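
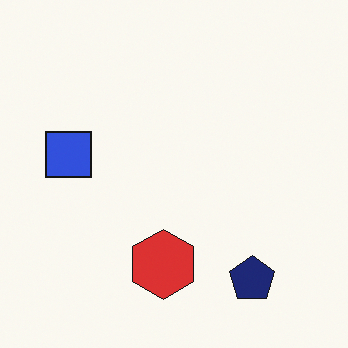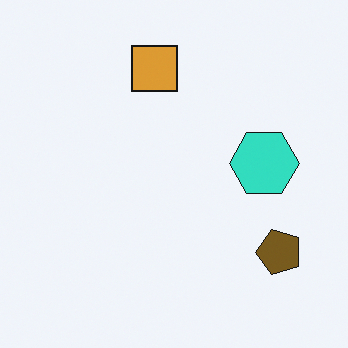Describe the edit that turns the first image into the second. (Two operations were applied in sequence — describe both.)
It was hue-shifted by a large amount, then transposed (reflected across the top-left ↔ bottom-right diagonal).

Every shape's color has rotated by the same amount around the hue wheel — a uniform hue shift. Shapes have swapped their row and column positions — what was in the top-right is now in the bottom-left — a diagonal reflection.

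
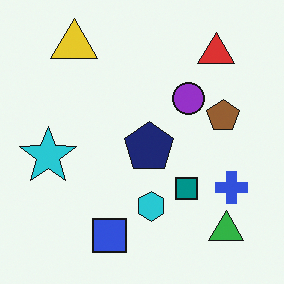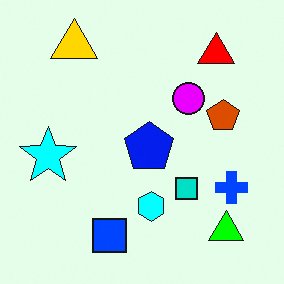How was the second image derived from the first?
The transformation is: heavily oversaturated.

All colors are more vivid — a global saturation change.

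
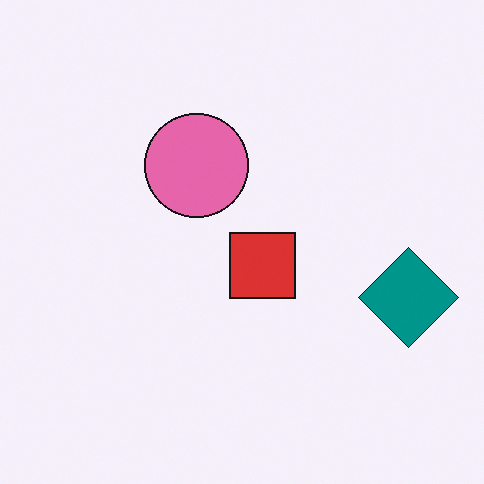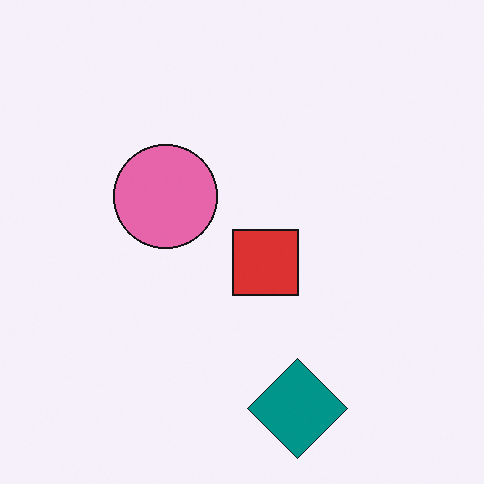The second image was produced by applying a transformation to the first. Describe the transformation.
It was transposed (reflected across the top-left ↔ bottom-right diagonal).

Shapes have swapped their row and column positions — what was in the top-right is now in the bottom-left — a diagonal reflection.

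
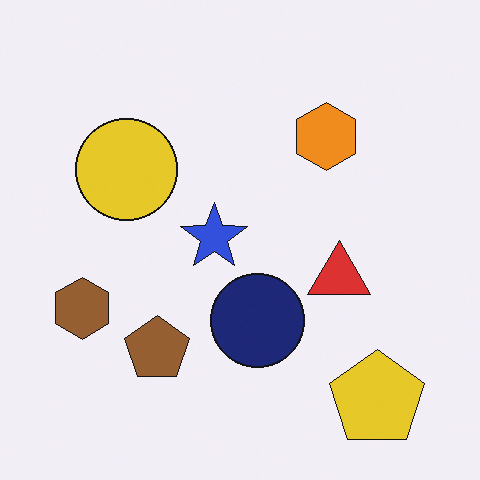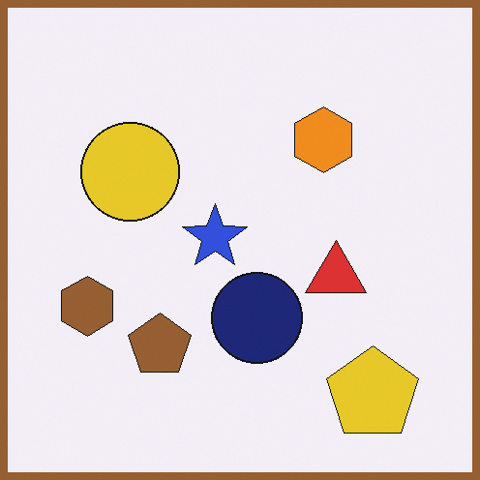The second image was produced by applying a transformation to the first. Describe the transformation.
The second image is the first framed with a brown border.

A solid brown frame runs around the edge of the second image, with the content slightly shrunk inside it.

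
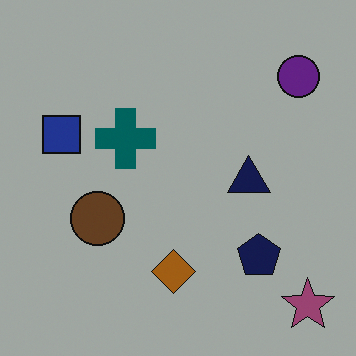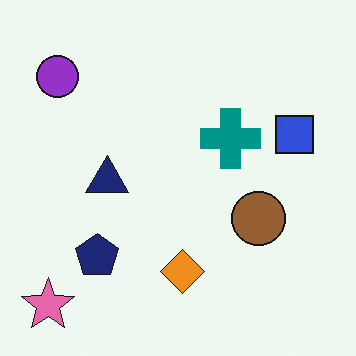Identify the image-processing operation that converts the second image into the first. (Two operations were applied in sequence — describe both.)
This is the original image flipped horizontally (left ↔ right), then substantially darkened.

The pink star is in the bottom-left of the second image and the bottom-right of the first — shapes on opposite sides of the vertical midline have swapped in a mirror flip. Every pixel — background and shapes alike — is uniformly darkened.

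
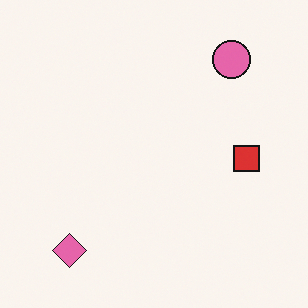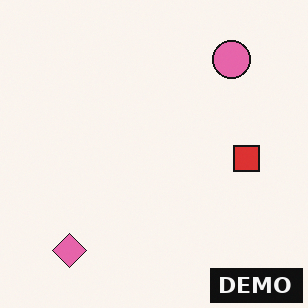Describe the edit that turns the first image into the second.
This is the original image watermarked with the text "DEMO" in the lower-right corner.

A dark label reading "DEMO" appears in the lower-right corner.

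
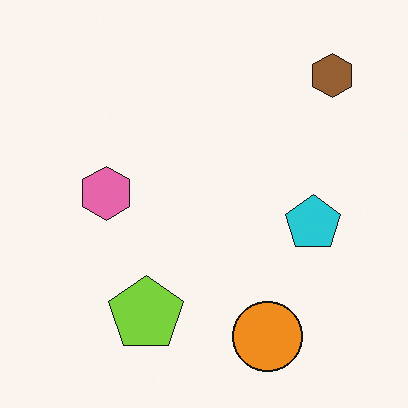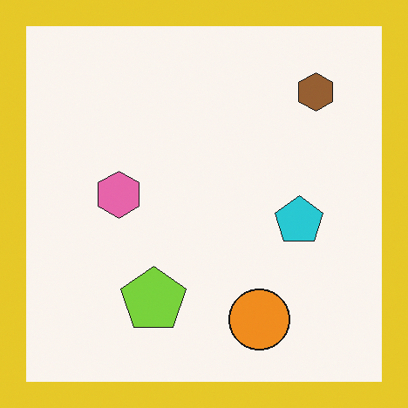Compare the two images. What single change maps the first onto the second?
Framed with a yellow border.

A solid yellow frame runs around the edge of the second image, with the content slightly shrunk inside it.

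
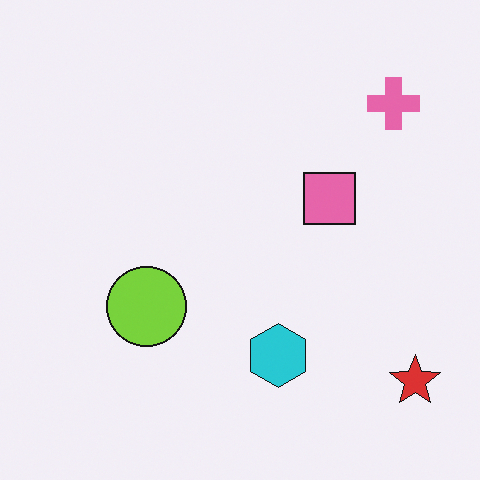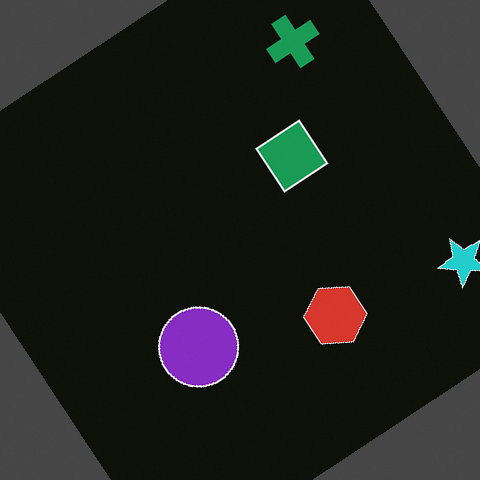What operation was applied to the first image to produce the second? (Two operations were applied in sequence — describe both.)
The image was color-inverted (negative), then rotated counter-clockwise by a large amount — several tens of degrees.

The light background has become dark and every shape's color is its complement — a photographic negative. Every shape is tilted by the same angle and the image corners show triangular fill wedges — a whole-image rotation by a non-right angle.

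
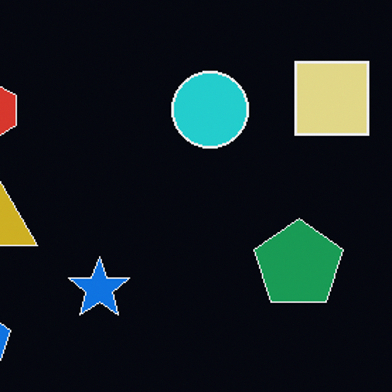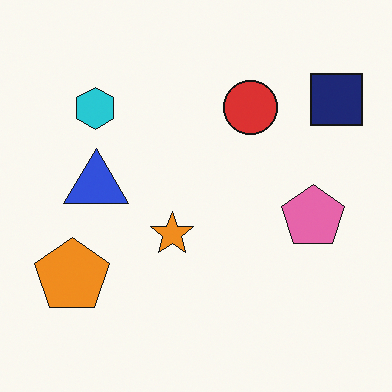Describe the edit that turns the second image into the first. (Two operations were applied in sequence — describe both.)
It was color-inverted (negative), then cropped to a modestly smaller region and rescaled.

The light background has become dark and every shape's color is its complement — a photographic negative. The visible shapes are larger and the field of view is narrower; shapes near the original edges may be partly or wholly outside the frame — a crop-and-rescale.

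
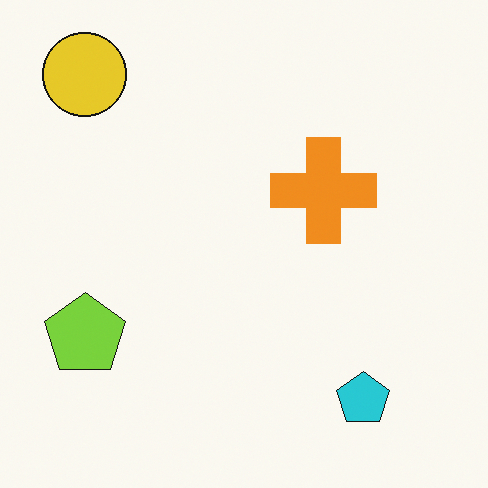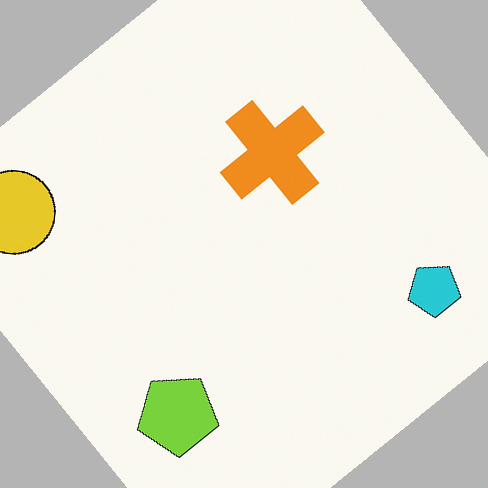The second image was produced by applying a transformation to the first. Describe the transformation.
The image was rotated counter-clockwise by a large amount — several tens of degrees.

Every shape is tilted by the same angle and the image corners show triangular fill wedges — a whole-image rotation by a non-right angle.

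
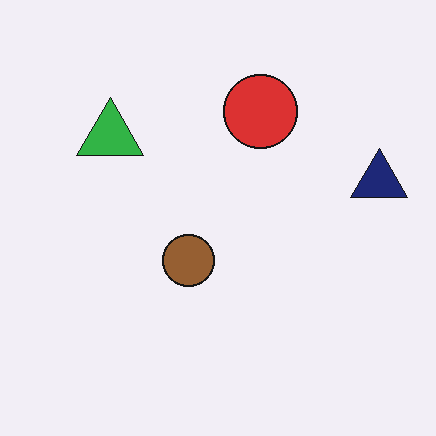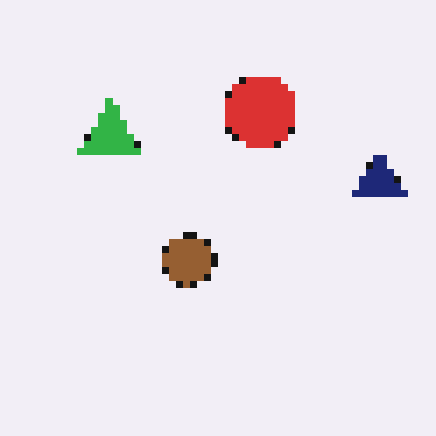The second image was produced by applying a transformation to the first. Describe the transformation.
It was moderately pixelated.

Shapes are reduced to large square blocks; fine edges and outlines are lost — a downscale-then-upscale (mosaic) effect.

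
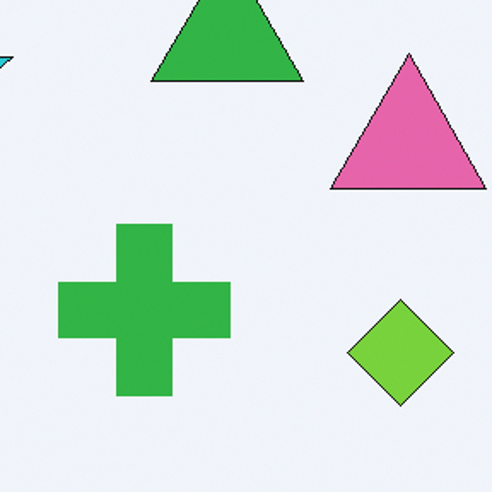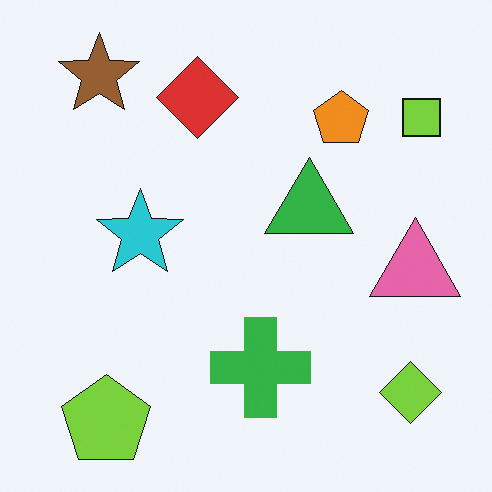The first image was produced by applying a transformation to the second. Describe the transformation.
It was cropped to a noticeably smaller region and rescaled.

The visible shapes are larger and the field of view is narrower; shapes near the original edges may be partly or wholly outside the frame — a crop-and-rescale.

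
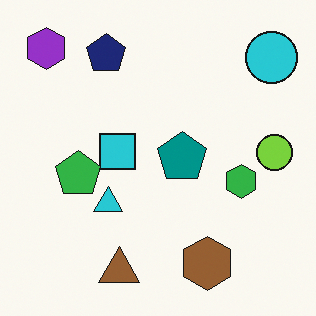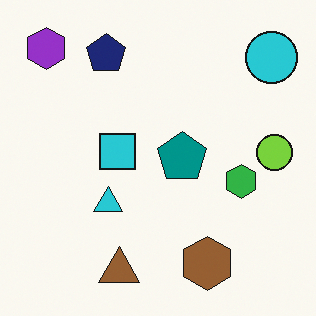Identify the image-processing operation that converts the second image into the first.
Overlaid with an additional green pentagon.

A green pentagon appears in the first image that is absent from the second.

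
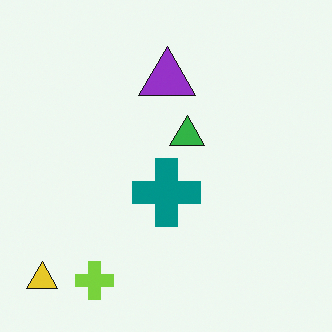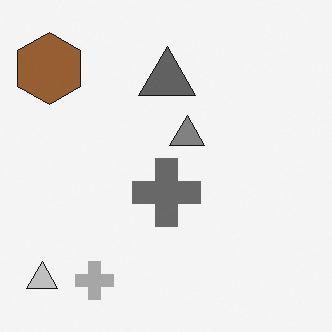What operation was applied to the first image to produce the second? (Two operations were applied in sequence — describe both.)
The image was converted to grayscale, then overlaid with an additional brown hexagon.

All color is removed — every shape is now a shade of grey. A brown hexagon appears in the second image that is absent from the first.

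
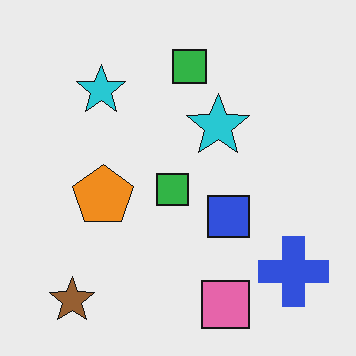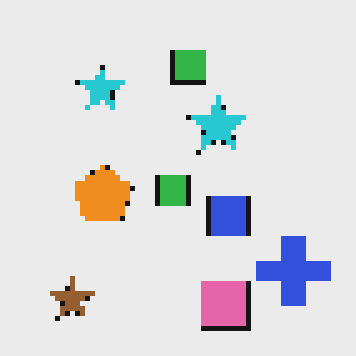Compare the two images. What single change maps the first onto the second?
The image was mildly pixelated.

Shapes are reduced to large square blocks; fine edges and outlines are lost — a downscale-then-upscale (mosaic) effect.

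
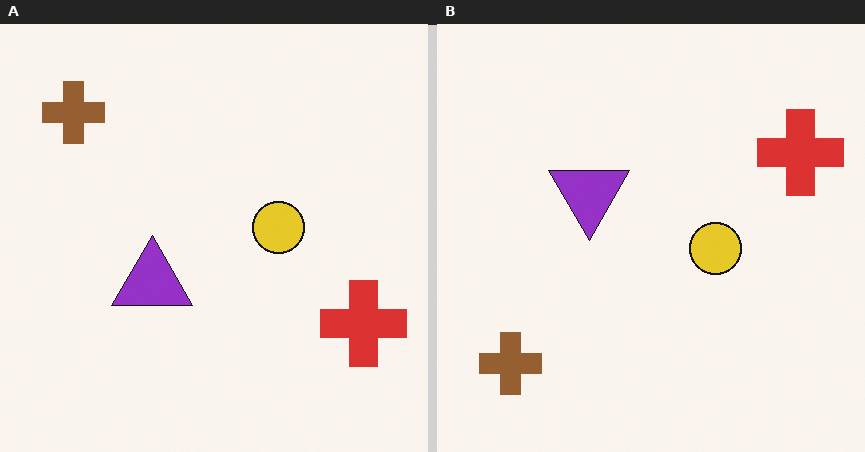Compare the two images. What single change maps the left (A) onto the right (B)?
Flipped vertically (top ↔ bottom).

The brown cross is in the top-left of the left (A) image and the bottom-left of the right (B) — shapes on opposite sides of the horizontal midline have swapped in a mirror flip.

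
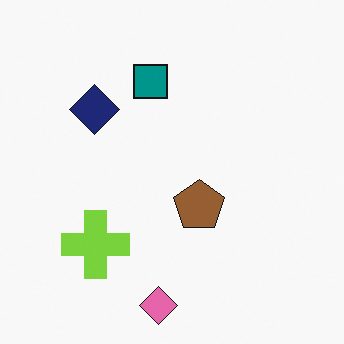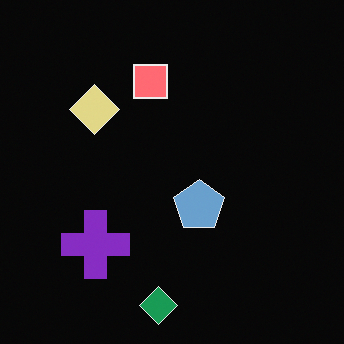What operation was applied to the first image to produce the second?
The transformation is: color-inverted (negative).

The light background has become dark and every shape's color is its complement — a photographic negative.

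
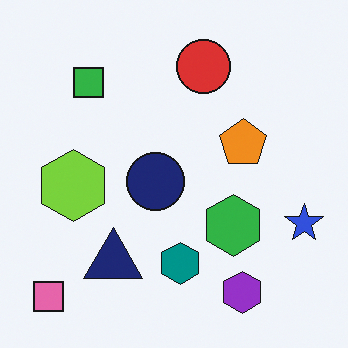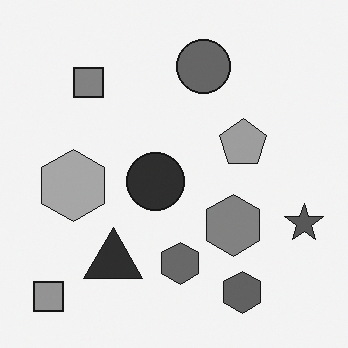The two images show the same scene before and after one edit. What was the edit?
It was converted to grayscale.

All color is removed — every shape is now a shade of grey.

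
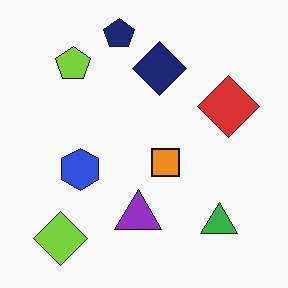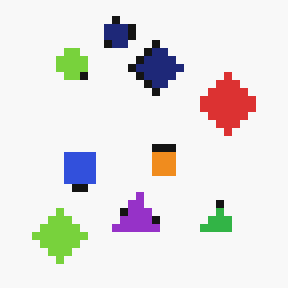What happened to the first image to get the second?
It was pixelated into visible square blocks.

Shapes are reduced to large square blocks; fine edges and outlines are lost — a downscale-then-upscale (mosaic) effect.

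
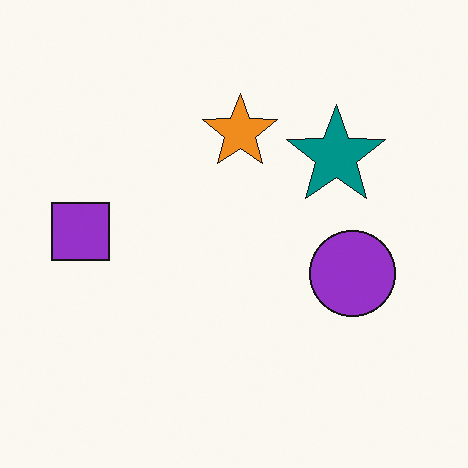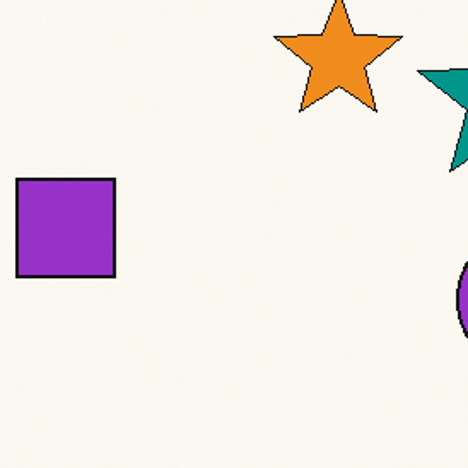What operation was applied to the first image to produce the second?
The image was cropped tightly and scaled back up.

The visible shapes are larger and the field of view is narrower; shapes near the original edges may be partly or wholly outside the frame — a crop-and-rescale.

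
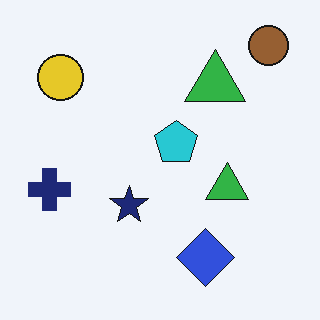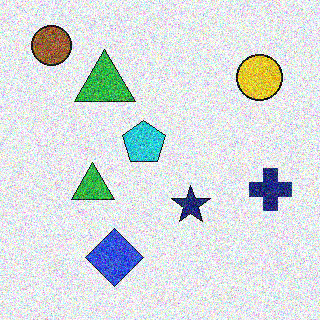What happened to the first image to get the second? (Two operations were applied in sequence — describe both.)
This is the original image flipped horizontally (left ↔ right), then degraded with heavy additive noise.

The navy cross is in the left of the first image and the right of the second — shapes on opposite sides of the vertical midline have swapped in a mirror flip. Random speckle covers the whole image, including the flat background.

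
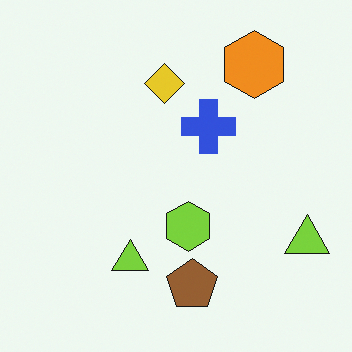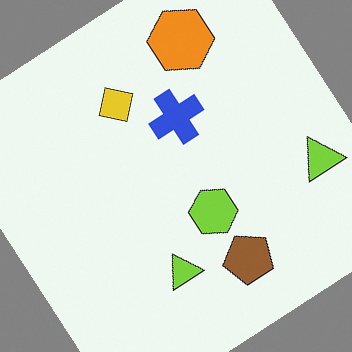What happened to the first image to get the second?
This is the original image rotated counter-clockwise by a large amount — several tens of degrees.

Every shape is tilted by the same angle and the image corners show triangular fill wedges — a whole-image rotation by a non-right angle.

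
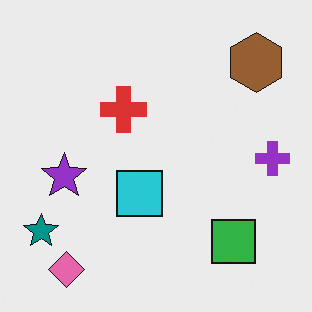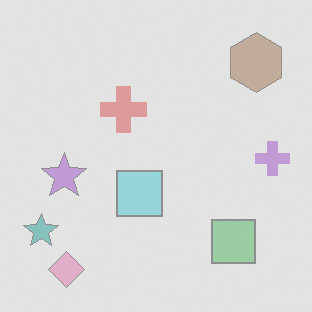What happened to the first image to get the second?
This is the original image given much lower contrast.

Tones are pushed toward mid-grey across the whole image — a global contrast change.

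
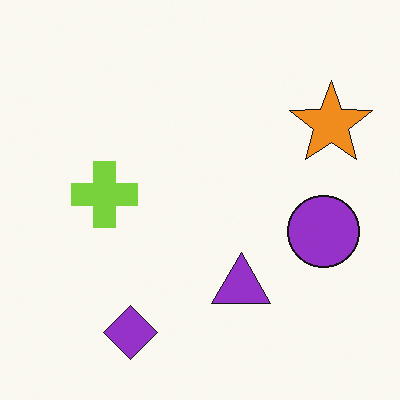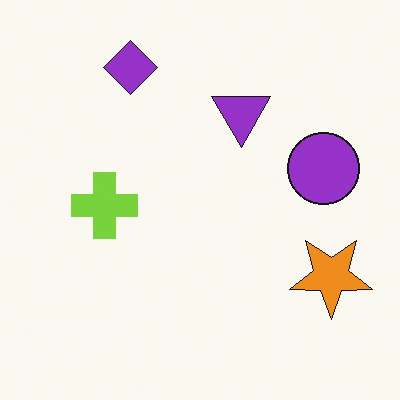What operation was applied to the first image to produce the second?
This is the original image flipped vertically (top ↔ bottom).

The purple diamond is in the bottom-left of the first image and the top-left of the second — shapes on opposite sides of the horizontal midline have swapped in a mirror flip.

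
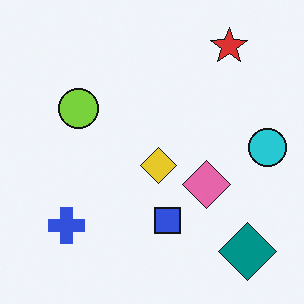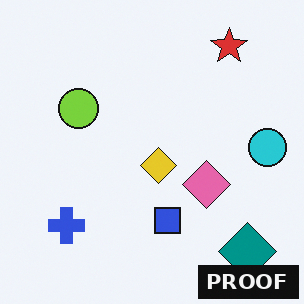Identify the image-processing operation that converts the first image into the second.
The image was watermarked with the text "PROOF" in the lower-right corner.

A dark label reading "PROOF" appears in the lower-right corner.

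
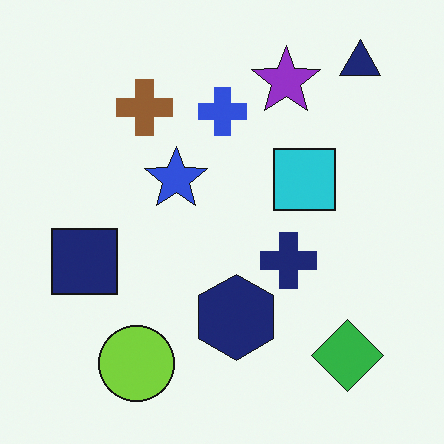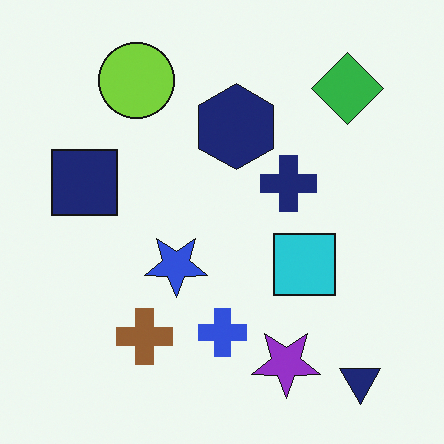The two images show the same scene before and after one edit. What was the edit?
The second image is the first flipped vertically (top ↔ bottom).

The navy triangle is in the top-right of the first image and the bottom-right of the second — shapes on opposite sides of the horizontal midline have swapped in a mirror flip.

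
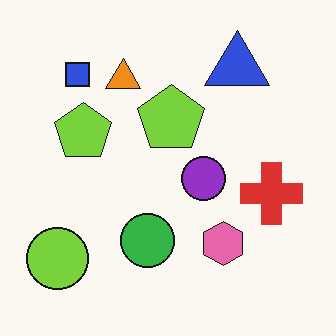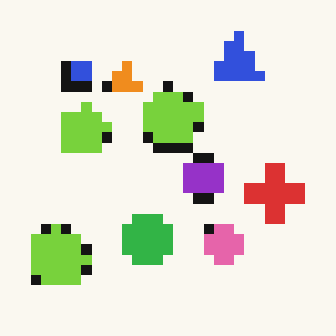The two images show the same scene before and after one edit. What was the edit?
The image was coarsely pixelated.

Shapes are reduced to large square blocks; fine edges and outlines are lost — a downscale-then-upscale (mosaic) effect.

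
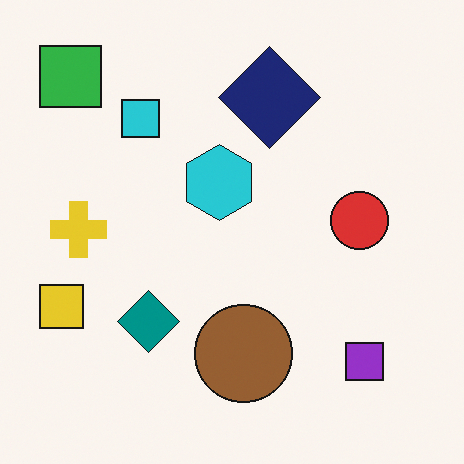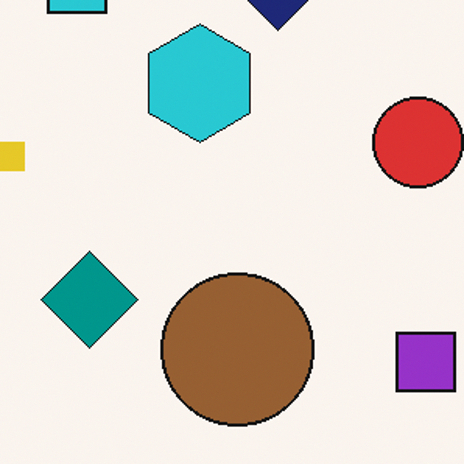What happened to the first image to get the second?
Cropped slightly and scaled back up.

The visible shapes are larger and the field of view is narrower; shapes near the original edges may be partly or wholly outside the frame — a crop-and-rescale.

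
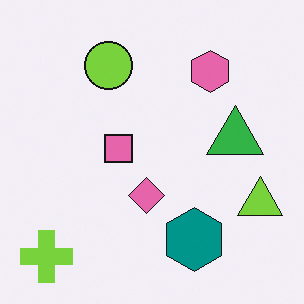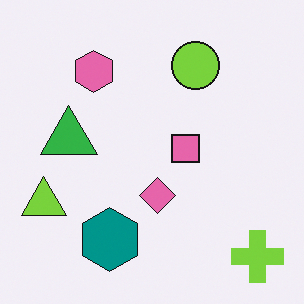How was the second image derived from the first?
The transformation is: flipped horizontally (left ↔ right).

The lime triangle is in the right of the first image and the left of the second — shapes on opposite sides of the vertical midline have swapped in a mirror flip.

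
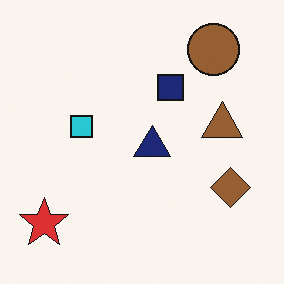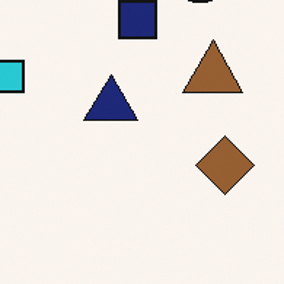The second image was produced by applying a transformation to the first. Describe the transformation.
Cropped slightly and scaled back up.

The visible shapes are larger and the field of view is narrower; shapes near the original edges may be partly or wholly outside the frame — a crop-and-rescale.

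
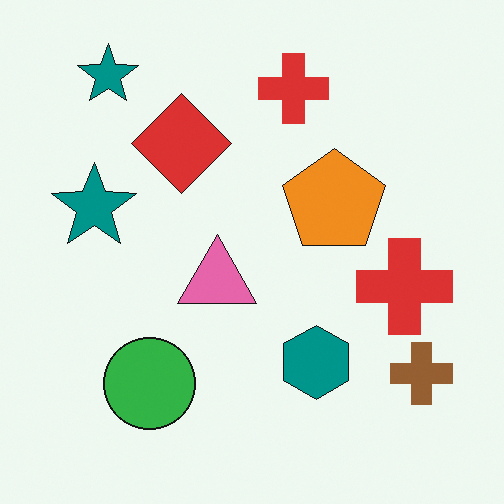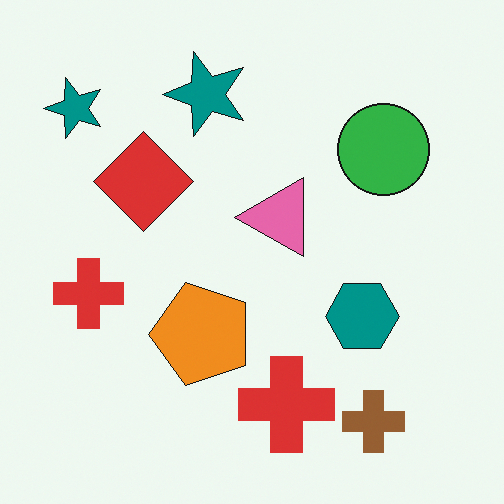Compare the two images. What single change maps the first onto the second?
The image was transposed (reflected across the top-left ↔ bottom-right diagonal).

Shapes have swapped their row and column positions — what was in the top-right is now in the bottom-left — a diagonal reflection.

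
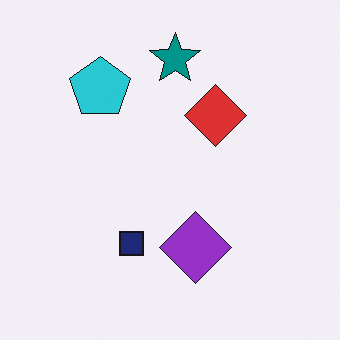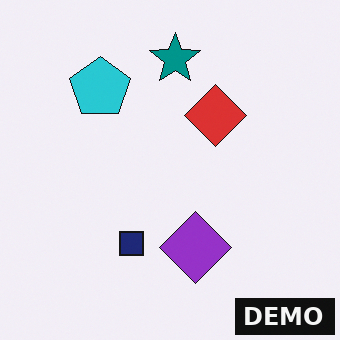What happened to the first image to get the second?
It was watermarked with the text "DEMO" in the lower-right corner.

A dark label reading "DEMO" appears in the lower-right corner.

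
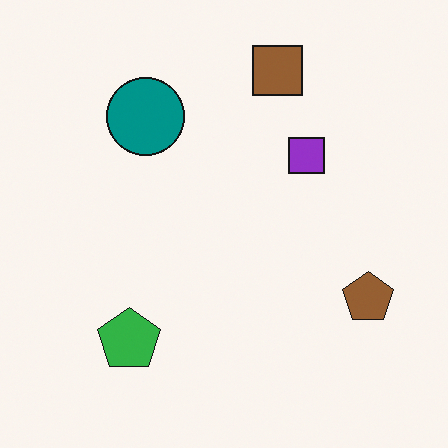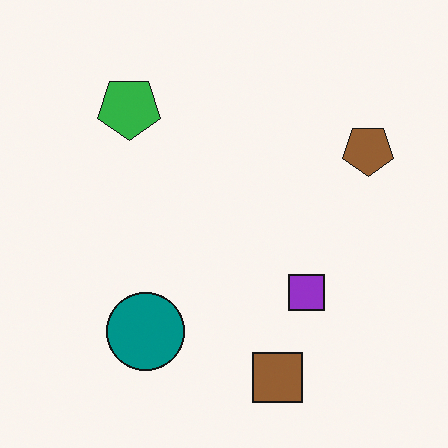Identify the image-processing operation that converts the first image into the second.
The second image is the first flipped vertically (top ↔ bottom).

The brown square is in the top of the first image and the bottom of the second — shapes on opposite sides of the horizontal midline have swapped in a mirror flip.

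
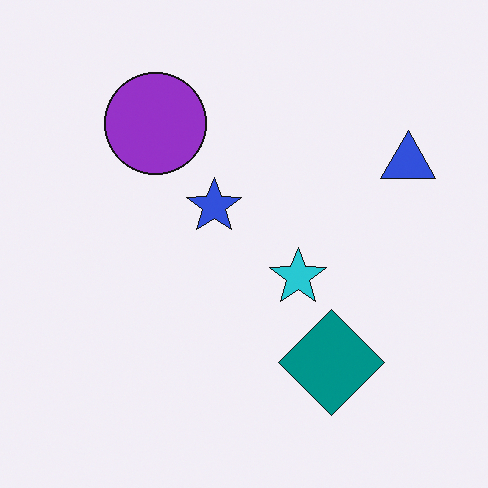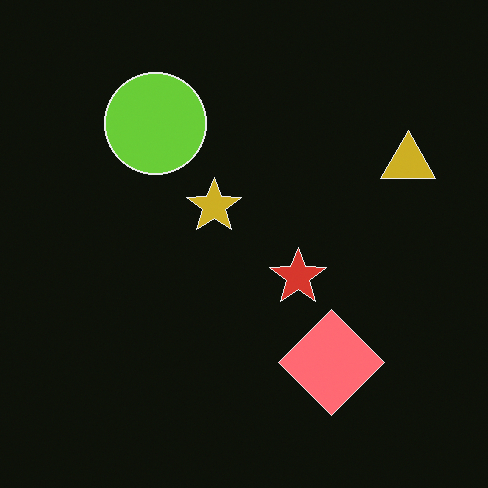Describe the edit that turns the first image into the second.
The transformation is: color-inverted (negative).

The light background has become dark and every shape's color is its complement — a photographic negative.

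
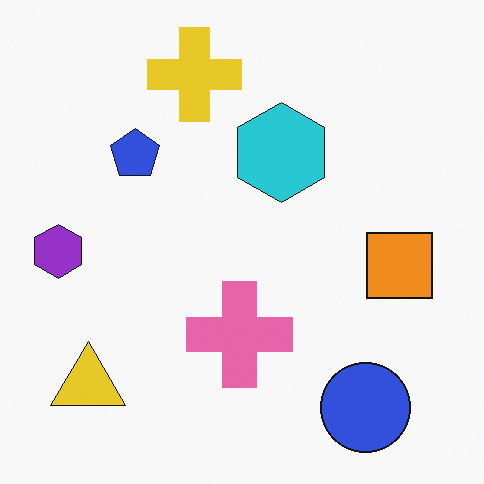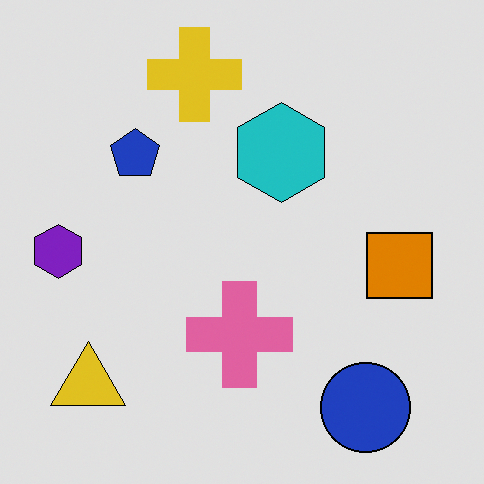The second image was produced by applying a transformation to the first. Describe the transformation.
The transformation is: posterized to a reduced palette.

Each flat color has snapped to a coarser quantized level — most visibly, the near-white background has dropped to a flat grey.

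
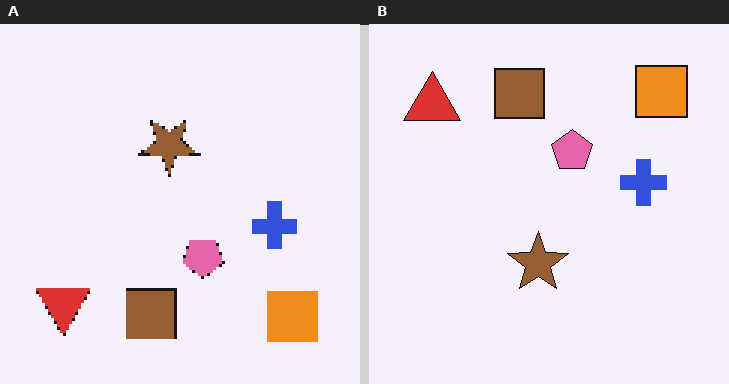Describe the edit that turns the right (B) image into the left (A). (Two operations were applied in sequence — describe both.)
This is the original image flipped vertically (top ↔ bottom), then lightly pixelated (a mild mosaic effect).

The orange square is in the top-right of the right (B) image and the bottom-right of the left (A) — shapes on opposite sides of the horizontal midline have swapped in a mirror flip. Shapes are reduced to large square blocks; fine edges and outlines are lost — a downscale-then-upscale (mosaic) effect.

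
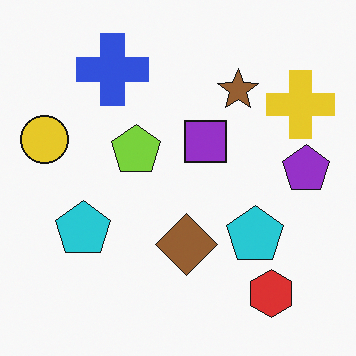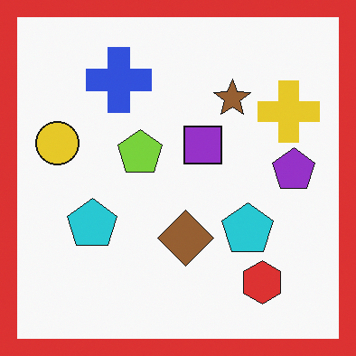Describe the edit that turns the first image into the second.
The image was framed with a red border.

A solid red frame runs around the edge of the second image, with the content slightly shrunk inside it.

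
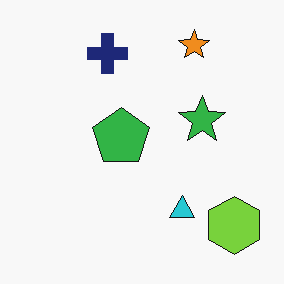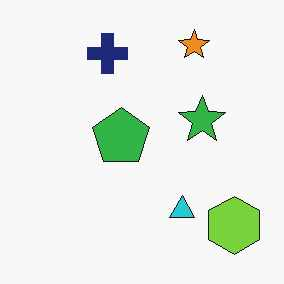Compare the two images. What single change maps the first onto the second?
The transformation is: given moderate JPEG compression.

Blocky 8×8 compression artifacts appear around shape edges and the flat background shows ringing — characteristic JPEG degradation.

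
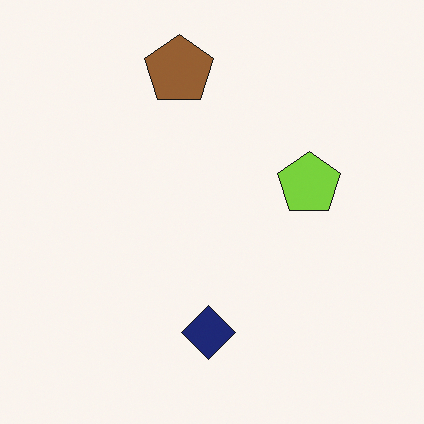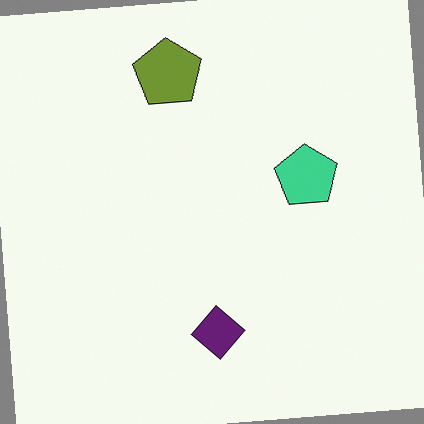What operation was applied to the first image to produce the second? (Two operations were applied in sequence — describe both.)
This is the original image rotated counter-clockwise by a small amount, then hue-shifted by a small amount.

Every shape is tilted by the same angle and the image corners show triangular fill wedges — a whole-image rotation by a non-right angle. Every shape's color has rotated by the same amount around the hue wheel — a uniform hue shift.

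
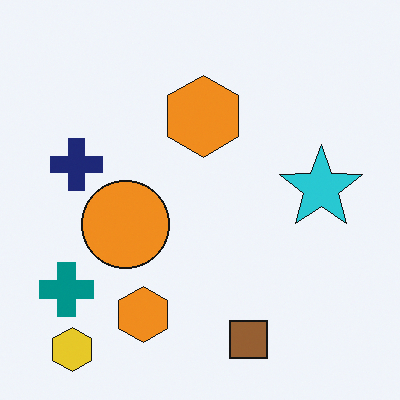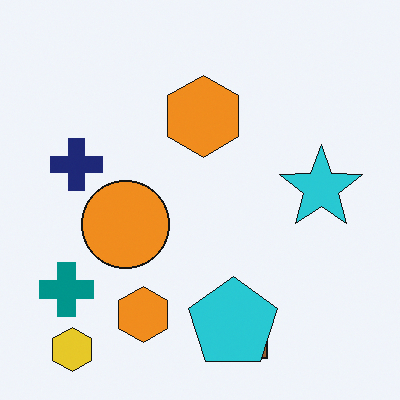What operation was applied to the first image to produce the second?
The second image is the first overlaid with an additional cyan pentagon.

A cyan pentagon appears in the second image that is absent from the first.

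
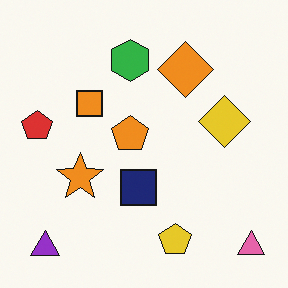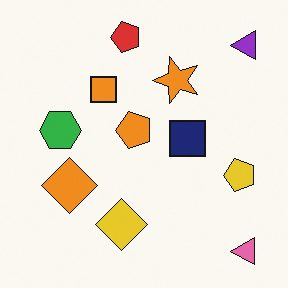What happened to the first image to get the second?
Transposed (reflected across the top-left ↔ bottom-right diagonal).

Shapes have swapped their row and column positions — what was in the top-right is now in the bottom-left — a diagonal reflection.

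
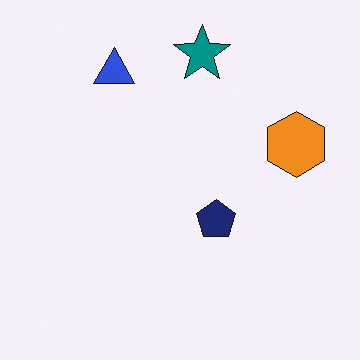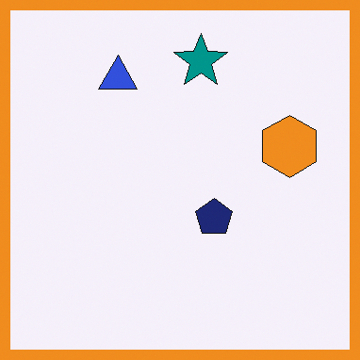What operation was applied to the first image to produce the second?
Framed with a orange border.

A solid orange frame runs around the edge of the second image, with the content slightly shrunk inside it.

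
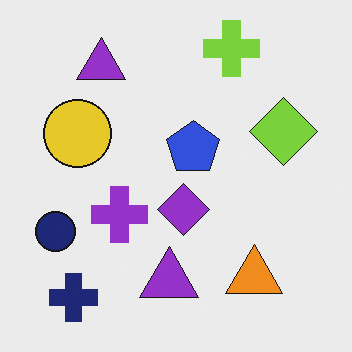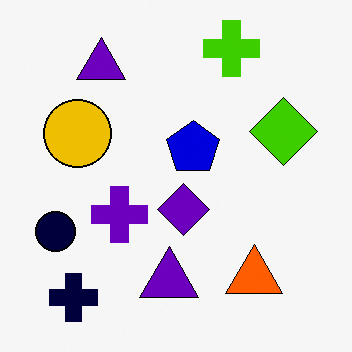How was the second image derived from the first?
The transformation is: boosted in contrast.

Tones are pushed away from mid-grey across the whole image — a global contrast change.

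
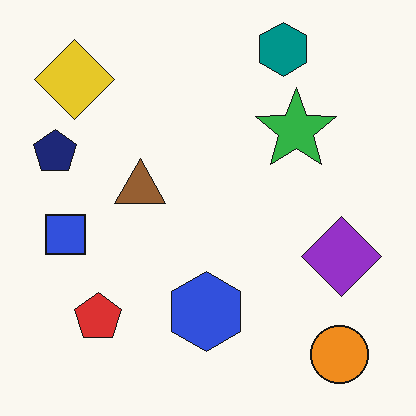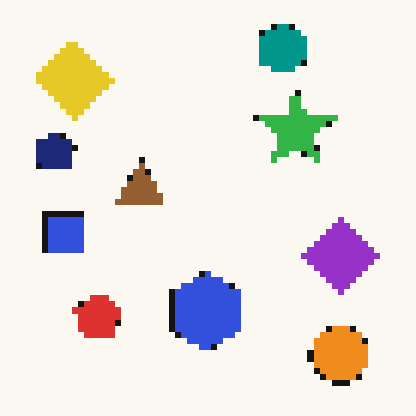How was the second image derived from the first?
The transformation is: pixelated into visible square blocks.

Shapes are reduced to large square blocks; fine edges and outlines are lost — a downscale-then-upscale (mosaic) effect.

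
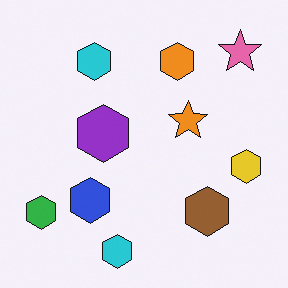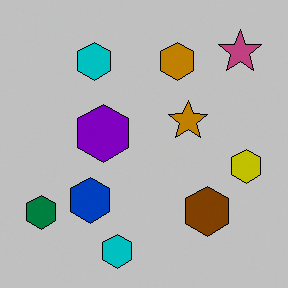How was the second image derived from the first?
It was heavily posterized to just a handful of flat colors.

Each flat color has snapped to a coarser quantized level — most visibly, the near-white background has dropped to a flat grey.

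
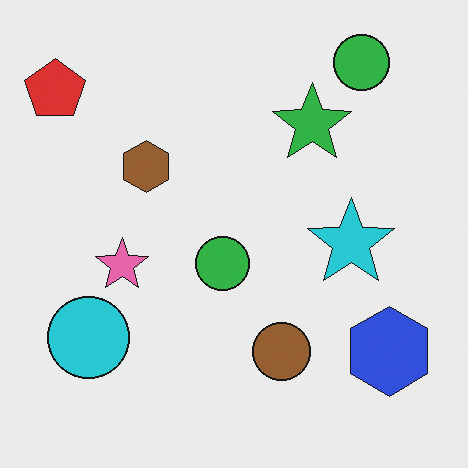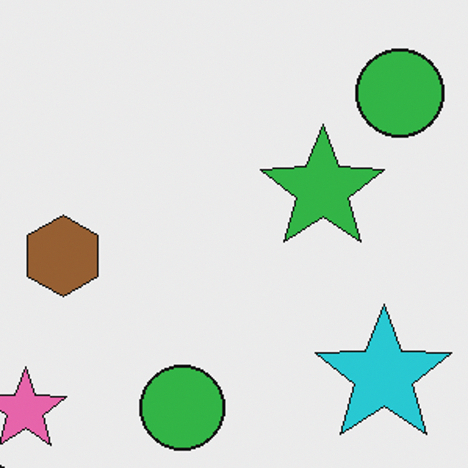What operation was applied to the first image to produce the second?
This is the original image cropped slightly and scaled back up.

The visible shapes are larger and the field of view is narrower; shapes near the original edges may be partly or wholly outside the frame — a crop-and-rescale.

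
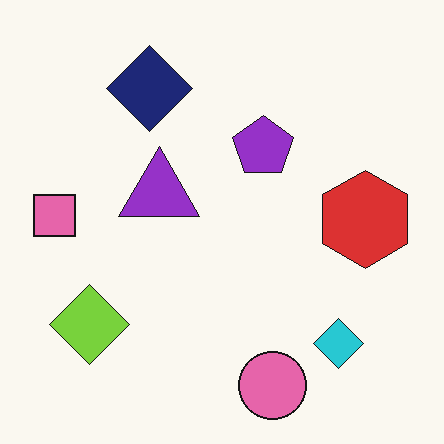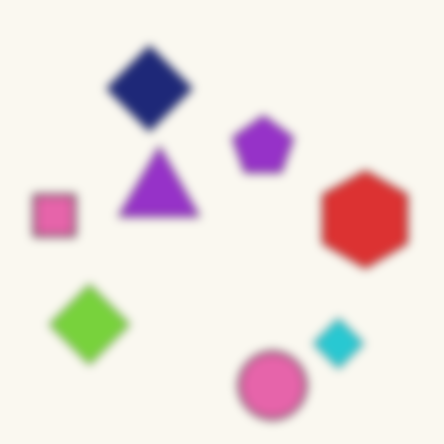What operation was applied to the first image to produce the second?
The image was moderately blurred.

Shape edges and outlines are uniformly softened across the whole image.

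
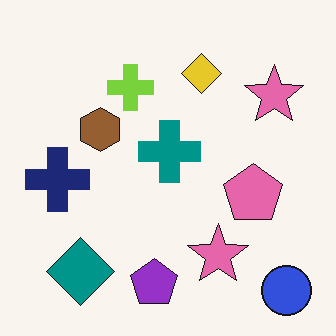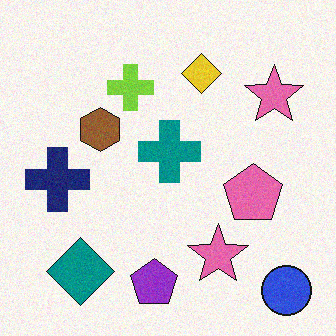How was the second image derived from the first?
Degraded with subtle gaussian noise.

Random speckle covers the whole image, including the flat background.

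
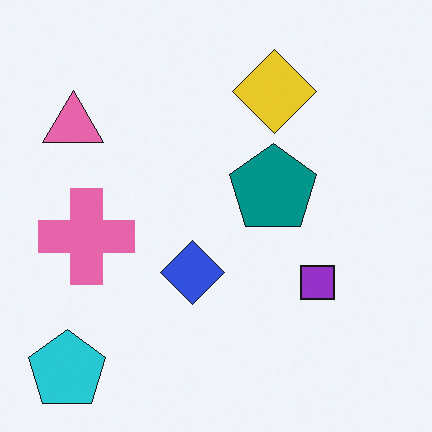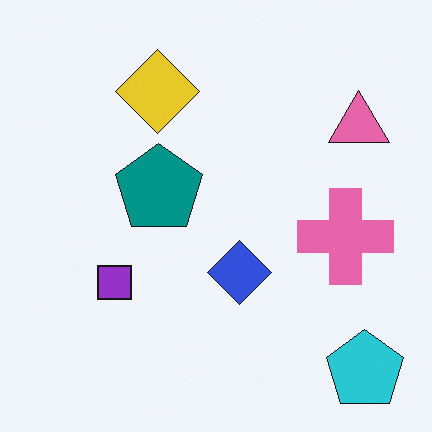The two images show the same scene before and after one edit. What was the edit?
The second image is the first flipped horizontally (left ↔ right).

The cyan pentagon is in the bottom-left of the first image and the bottom-right of the second — shapes on opposite sides of the vertical midline have swapped in a mirror flip.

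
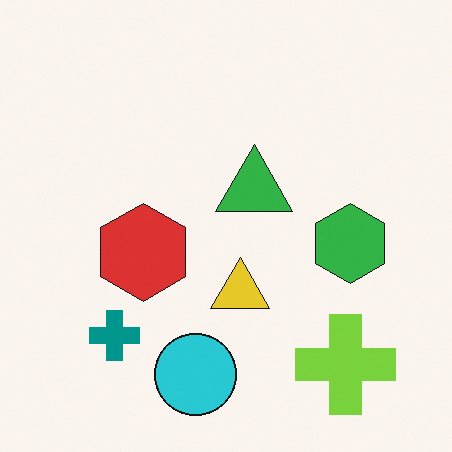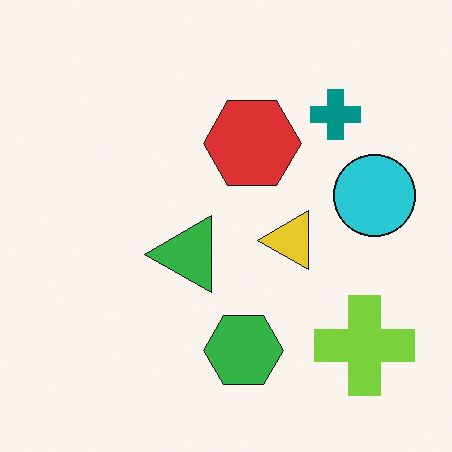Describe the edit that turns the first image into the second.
This is the original image transposed (reflected across the top-left ↔ bottom-right diagonal).

Shapes have swapped their row and column positions — what was in the top-right is now in the bottom-left — a diagonal reflection.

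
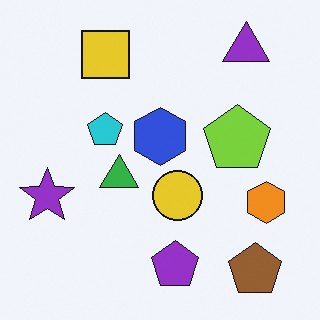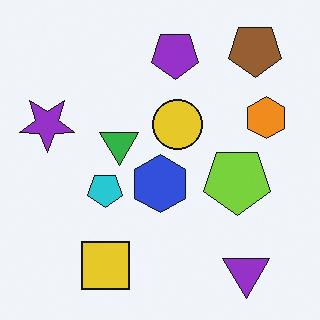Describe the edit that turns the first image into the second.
Flipped vertically (top ↔ bottom).

The purple triangle is in the top-right of the first image and the bottom-right of the second — shapes on opposite sides of the horizontal midline have swapped in a mirror flip.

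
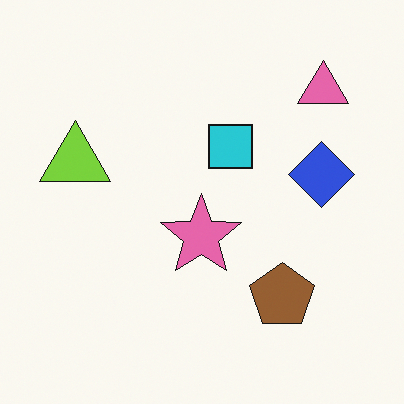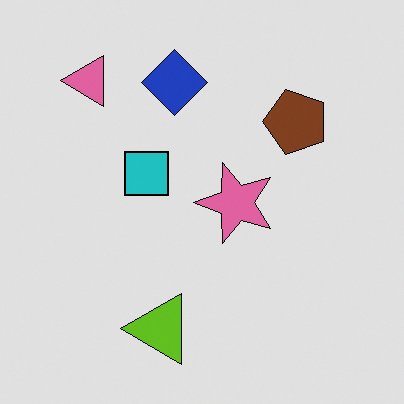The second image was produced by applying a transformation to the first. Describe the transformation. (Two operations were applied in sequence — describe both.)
The second image is the first posterized to a reduced palette, then rotated 90° counter-clockwise.

Each flat color has snapped to a coarser quantized level — most visibly, the near-white background has dropped to a flat grey. The pink triangle sits in the top-right of the first image and the top-left of the second — consistent with a whole-image 90° counter-clockwise rotation.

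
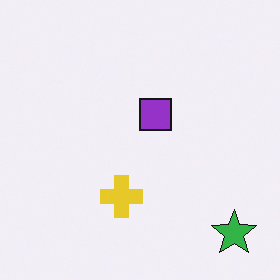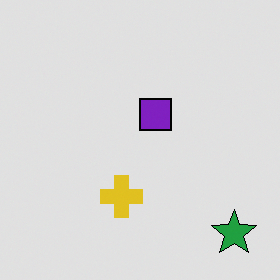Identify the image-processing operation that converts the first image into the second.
Moderately posterized.

Each flat color has snapped to a coarser quantized level — most visibly, the near-white background has dropped to a flat grey.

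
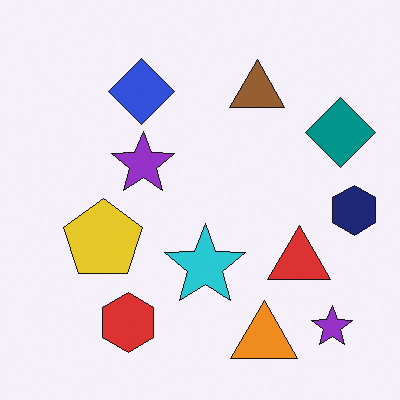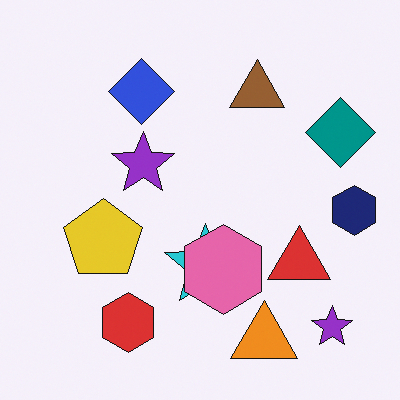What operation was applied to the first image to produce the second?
It was overlaid with an additional pink hexagon.

A pink hexagon appears in the second image that is absent from the first.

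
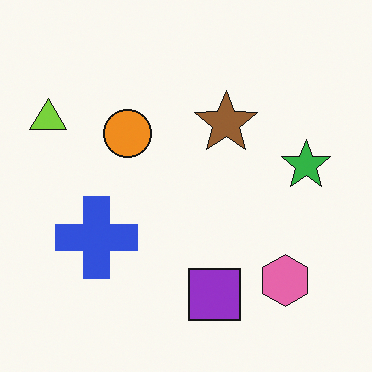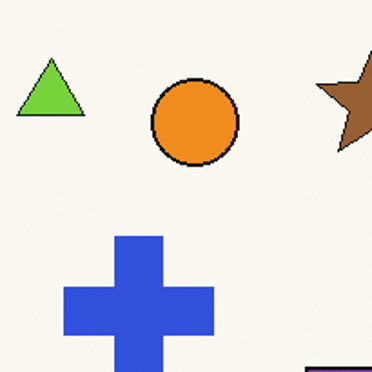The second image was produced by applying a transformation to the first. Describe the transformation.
It was cropped tightly and scaled back up.

The visible shapes are larger and the field of view is narrower; shapes near the original edges may be partly or wholly outside the frame — a crop-and-rescale.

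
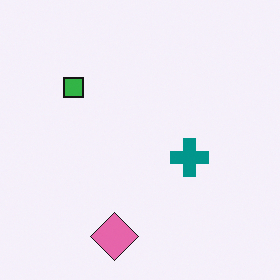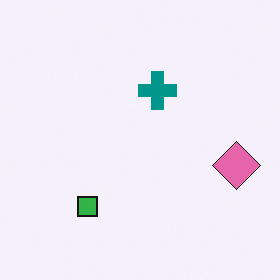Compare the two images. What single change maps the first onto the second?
The image was rotated 90° counter-clockwise.

The pink diamond sits in the bottom of the first image and the right of the second — consistent with a whole-image 90° counter-clockwise rotation.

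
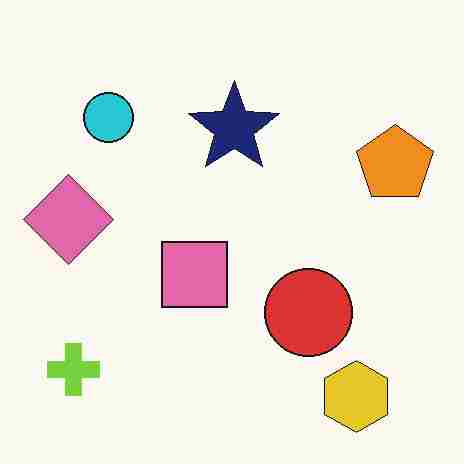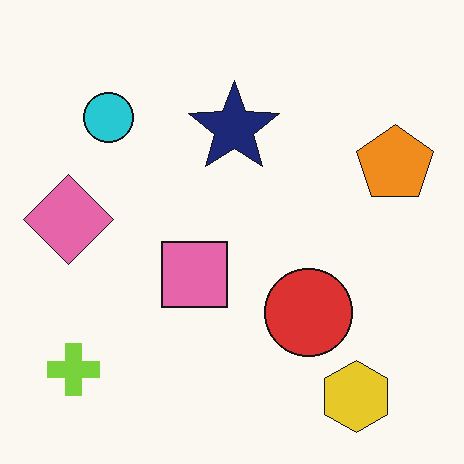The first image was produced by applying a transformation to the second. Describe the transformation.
It was heavily JPEG-compressed with obvious blocking artifacts.

Blocky 8×8 compression artifacts appear around shape edges and the flat background shows ringing — characteristic JPEG degradation.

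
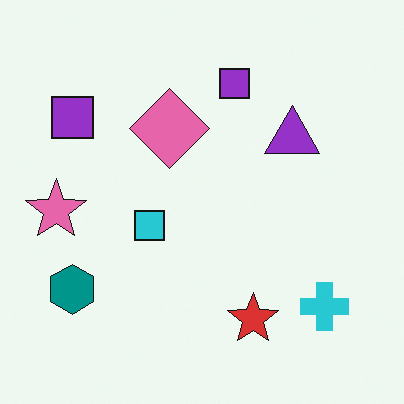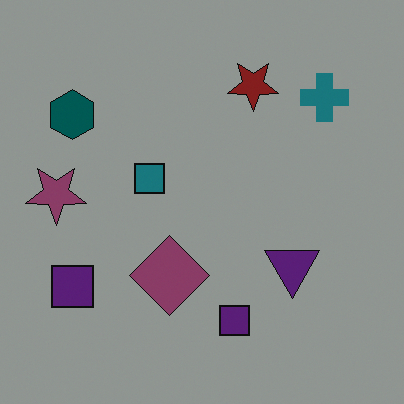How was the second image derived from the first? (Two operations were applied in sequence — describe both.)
This is the original image flipped vertically (top ↔ bottom), then darkened a lot.

The red star is in the bottom of the first image and the top of the second — shapes on opposite sides of the horizontal midline have swapped in a mirror flip. Every pixel — background and shapes alike — is uniformly darkened.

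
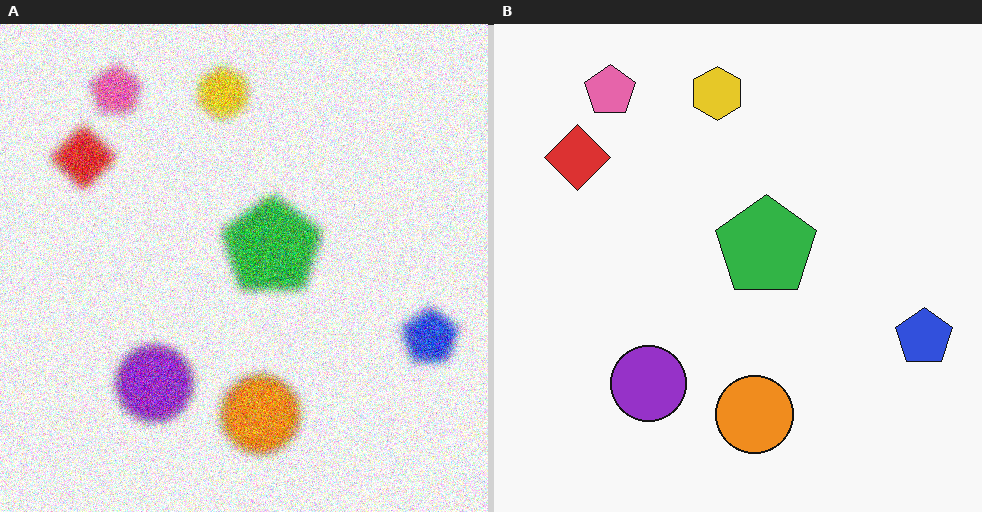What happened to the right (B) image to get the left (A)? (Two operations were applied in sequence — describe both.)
The left (A) image is the right (B) heavily blurred, then degraded with a thick layer of grain.

Shape edges and outlines are uniformly softened across the whole image. Random speckle covers the whole image, including the flat background.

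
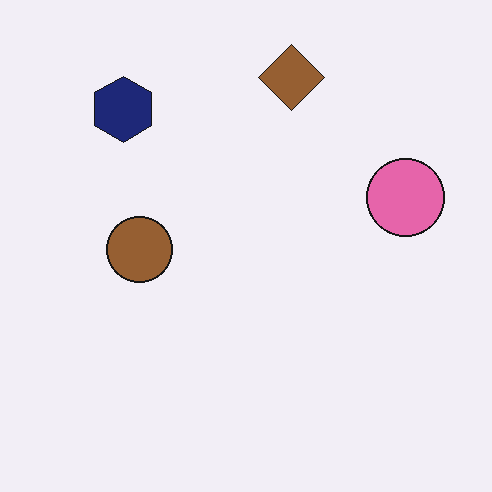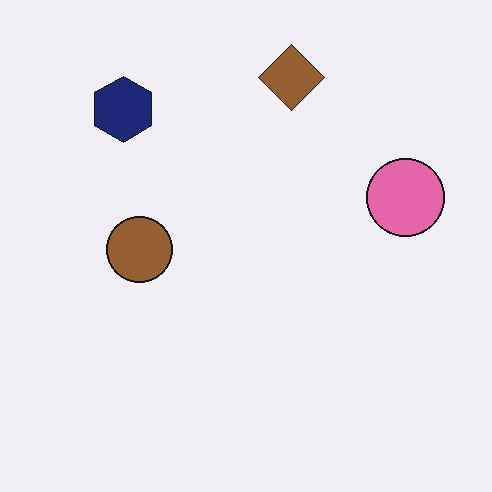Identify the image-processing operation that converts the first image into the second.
The second image is the first JPEG-compressed with visible artifacts.

Blocky 8×8 compression artifacts appear around shape edges and the flat background shows ringing — characteristic JPEG degradation.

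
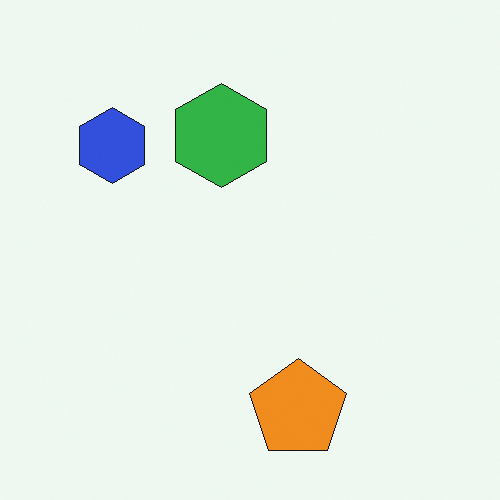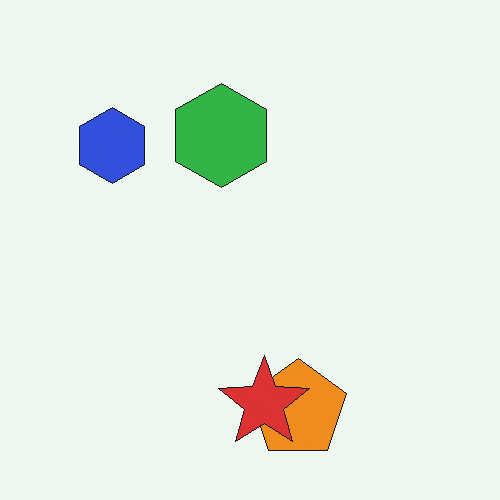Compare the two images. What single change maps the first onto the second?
The image was overlaid with an additional red star.

A red star appears in the second image that is absent from the first.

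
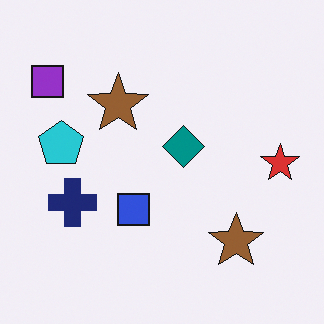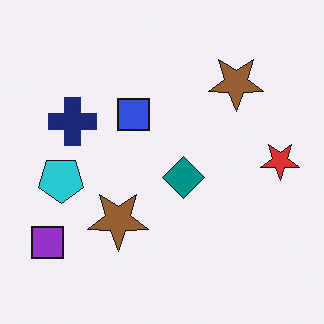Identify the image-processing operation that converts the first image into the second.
Flipped vertically (top ↔ bottom).

The purple square is in the top-left of the first image and the bottom-left of the second — shapes on opposite sides of the horizontal midline have swapped in a mirror flip.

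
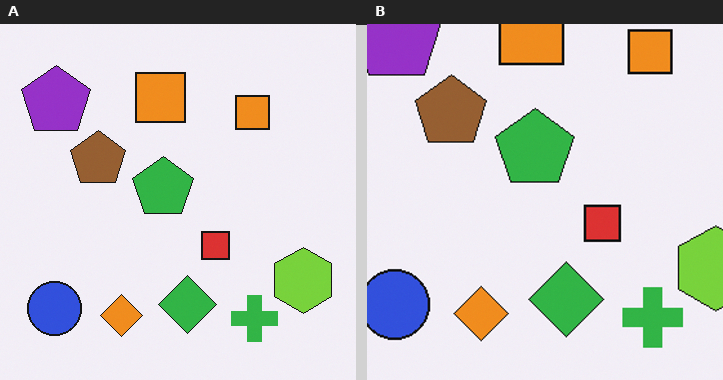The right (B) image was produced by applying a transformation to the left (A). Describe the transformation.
The right (B) image is the left (A) cropped to a modestly smaller region and rescaled.

The visible shapes are larger and the field of view is narrower; shapes near the original edges may be partly or wholly outside the frame — a crop-and-rescale.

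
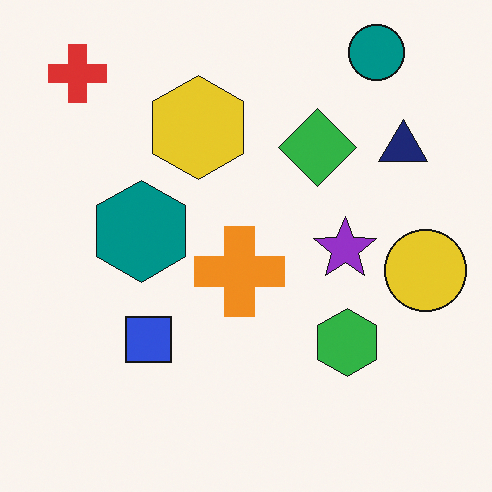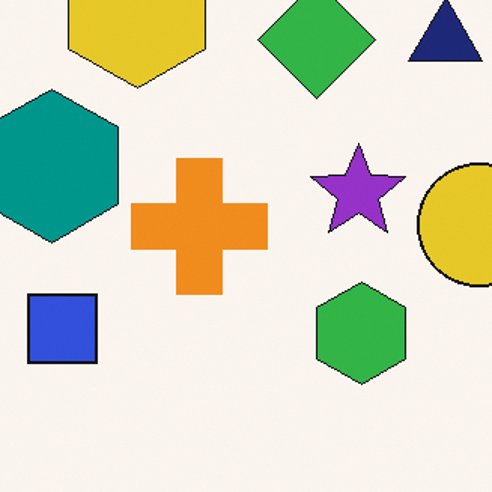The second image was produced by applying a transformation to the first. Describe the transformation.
The transformation is: cropped slightly and scaled back up.

The visible shapes are larger and the field of view is narrower; shapes near the original edges may be partly or wholly outside the frame — a crop-and-rescale.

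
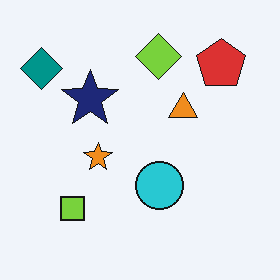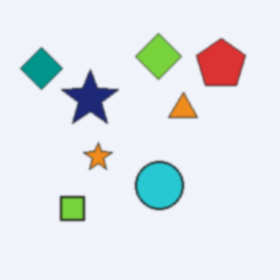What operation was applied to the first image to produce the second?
Slightly softened.

Shape edges and outlines are uniformly softened across the whole image.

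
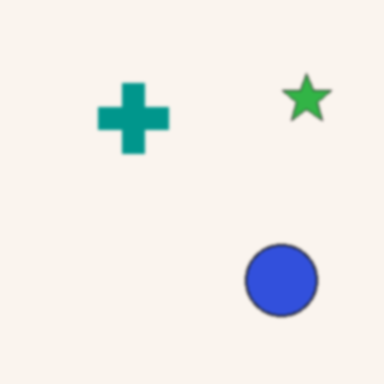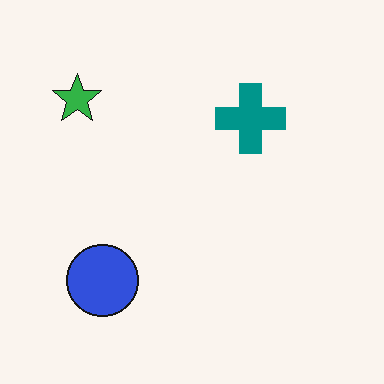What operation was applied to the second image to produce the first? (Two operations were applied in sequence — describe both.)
This is the original image given a subtle gaussian blur, then flipped horizontally (left ↔ right).

Shape edges and outlines are uniformly softened across the whole image. The green star is in the top-left of the second image and the top-right of the first — shapes on opposite sides of the vertical midline have swapped in a mirror flip.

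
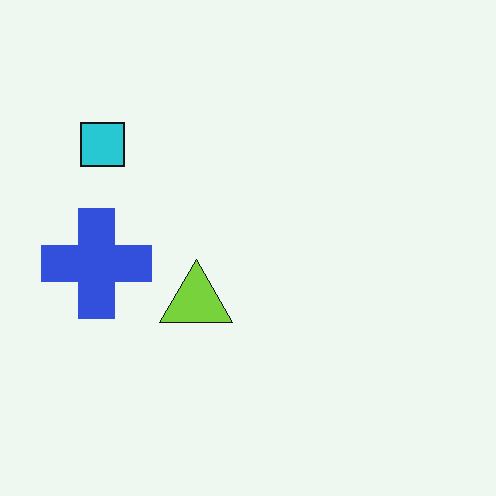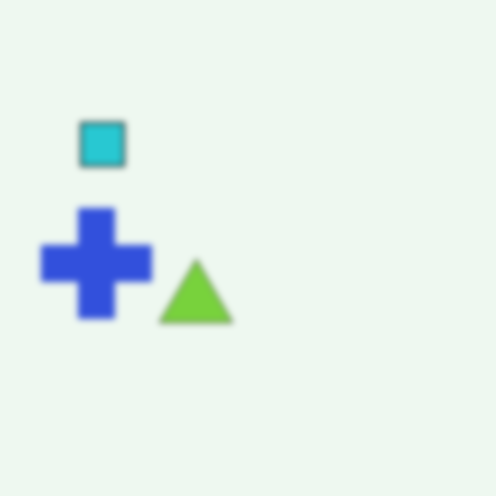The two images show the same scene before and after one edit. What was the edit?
This is the original image moderately blurred.

Shape edges and outlines are uniformly softened across the whole image.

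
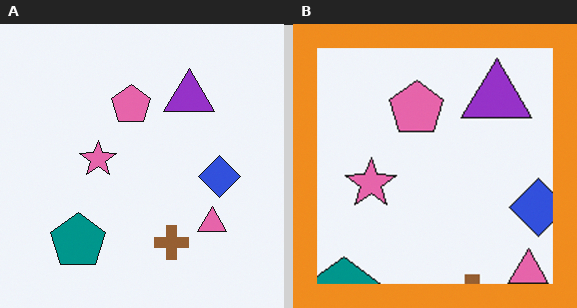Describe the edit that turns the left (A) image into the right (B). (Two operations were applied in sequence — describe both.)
It was cropped tightly and scaled back up, then framed with a orange border.

The visible shapes are larger and the field of view is narrower; shapes near the original edges may be partly or wholly outside the frame — a crop-and-rescale. A solid orange frame runs around the edge of the right (B) image, with the content slightly shrunk inside it.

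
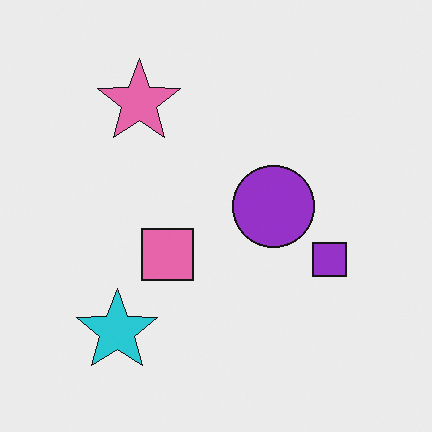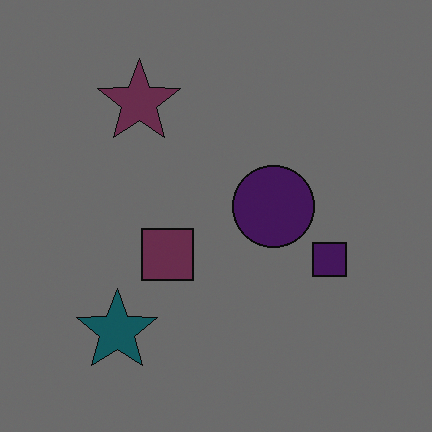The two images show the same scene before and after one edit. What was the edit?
The second image is the first noticeably darkened.

Every pixel — background and shapes alike — is uniformly darkened.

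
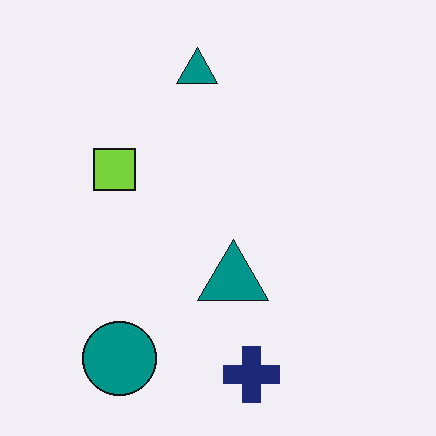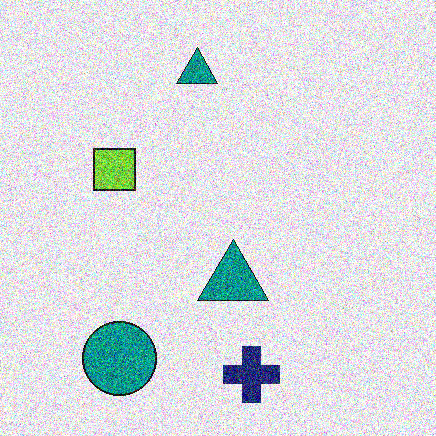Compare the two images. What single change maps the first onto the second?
This is the original image degraded with a thick layer of grain.

Random speckle covers the whole image, including the flat background.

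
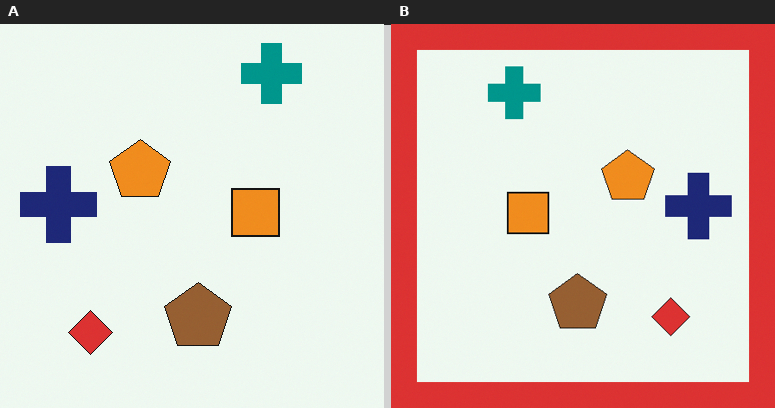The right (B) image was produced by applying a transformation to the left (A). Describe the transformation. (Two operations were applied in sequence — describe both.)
The image was flipped horizontally (left ↔ right), then framed with a red border.

The navy cross is in the left of the left (A) image and the right of the right (B) — shapes on opposite sides of the vertical midline have swapped in a mirror flip. A solid red frame runs around the edge of the right (B) image, with the content slightly shrunk inside it.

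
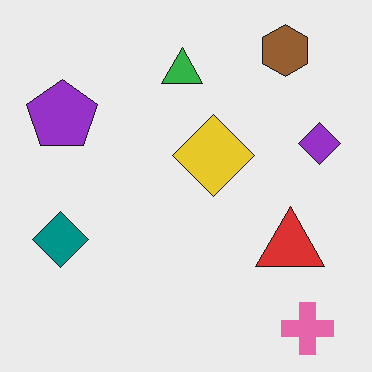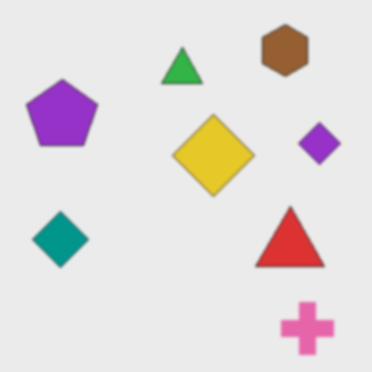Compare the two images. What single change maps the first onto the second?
This is the original image lightly blurred.

Shape edges and outlines are uniformly softened across the whole image.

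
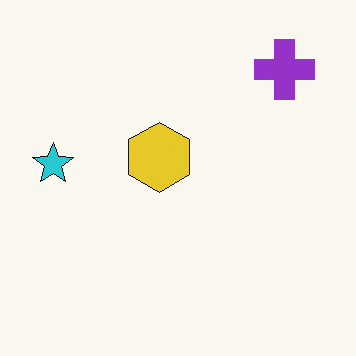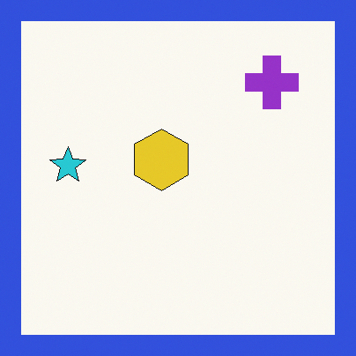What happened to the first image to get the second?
The image was framed with a blue border.

A solid blue frame runs around the edge of the second image, with the content slightly shrunk inside it.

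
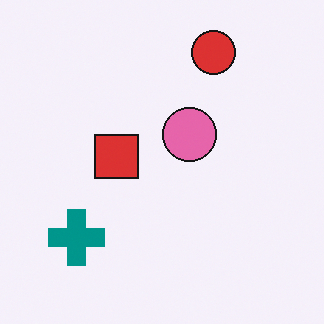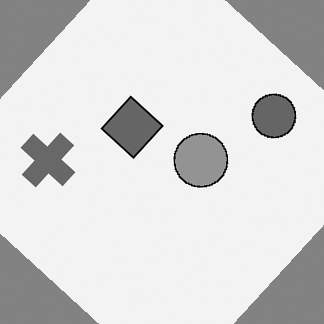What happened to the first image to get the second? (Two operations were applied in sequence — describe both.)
The transformation is: rotated clockwise by a large amount — several tens of degrees, then converted to grayscale.

Every shape is tilted by the same angle and the image corners show triangular fill wedges — a whole-image rotation by a non-right angle. All color is removed — every shape is now a shade of grey.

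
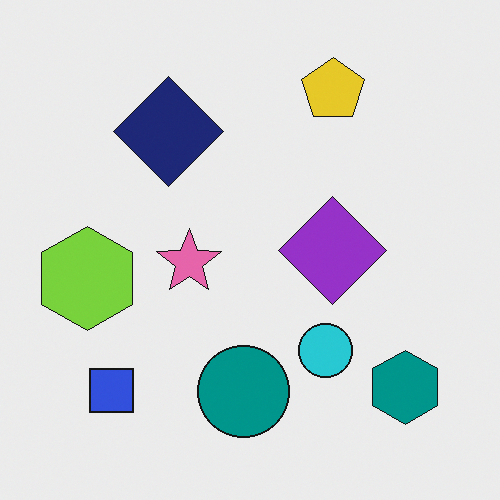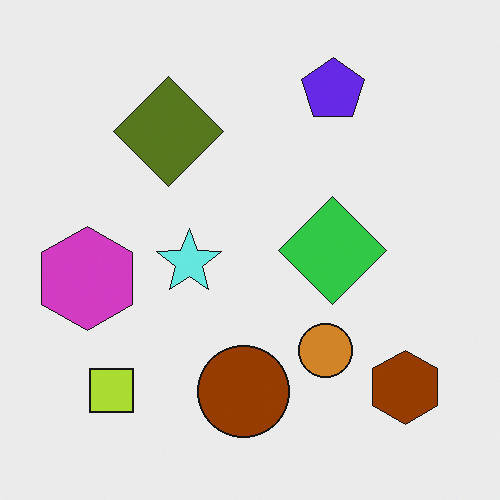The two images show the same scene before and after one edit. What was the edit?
The transformation is: hue-shifted by a large amount.

Every shape's color has rotated by the same amount around the hue wheel — a uniform hue shift.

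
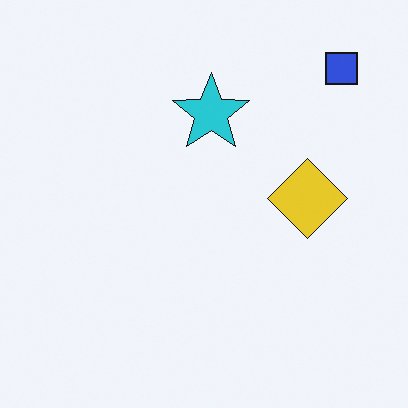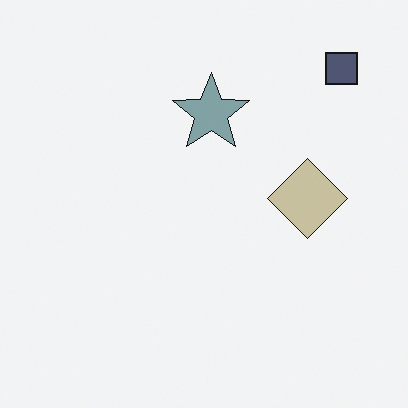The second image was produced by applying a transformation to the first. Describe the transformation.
It was heavily desaturated.

All colors are more muted and greyish — a global saturation change.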